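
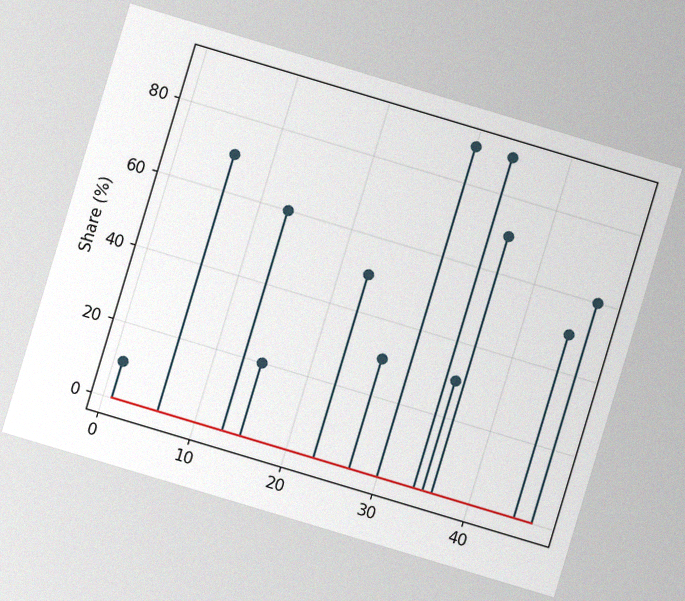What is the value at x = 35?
30%

The chart is tilted about 17° clockwise, with some photo noise. The stem at x=35 reaches 30%.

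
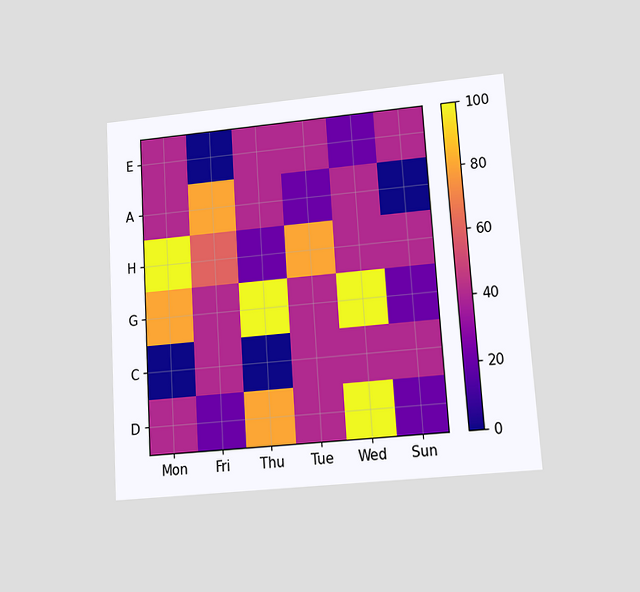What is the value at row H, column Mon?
The chart is tilted about 4° counter-clockwise and viewed at a slight angle. Matching cell (H, Mon) against the colorbar gives 100.

100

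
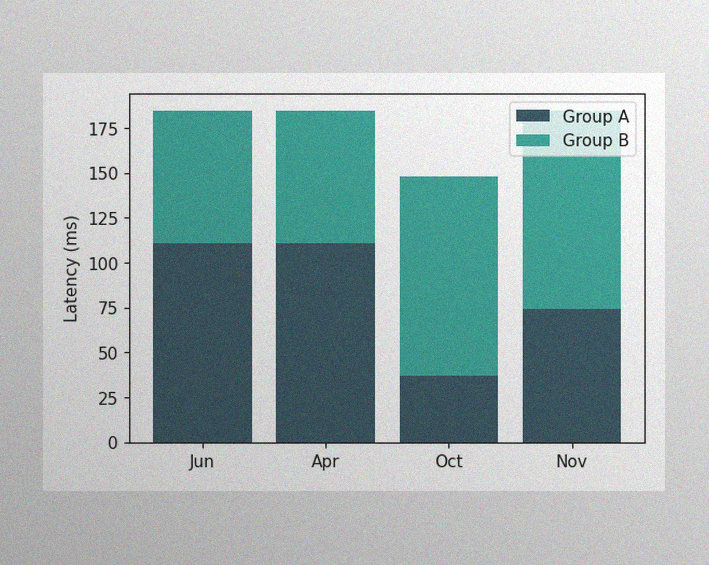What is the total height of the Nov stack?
The image has some photo noise and uneven lighting. The Nov stack's top reaches 185ms on the y-axis.

185ms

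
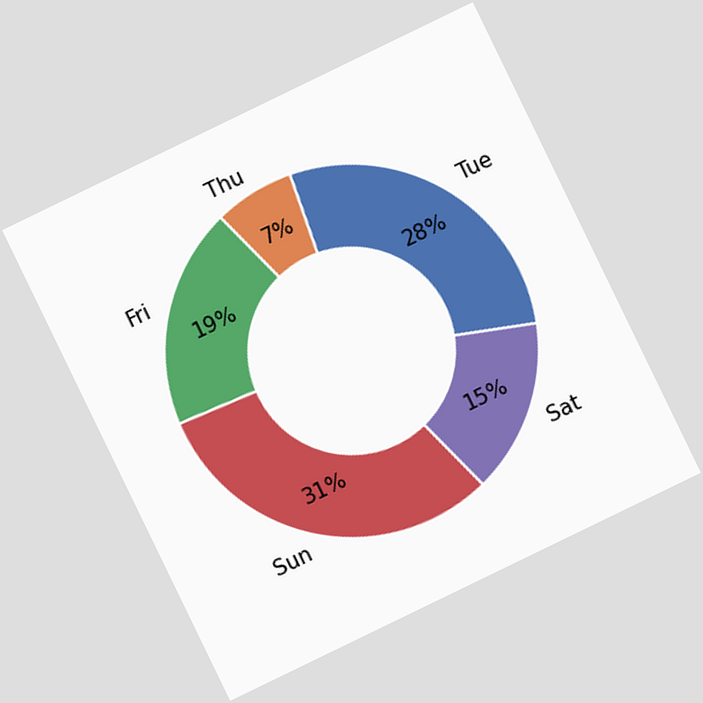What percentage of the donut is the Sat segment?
15%

The chart is tilted about 26° counter-clockwise. The Sat segment takes up 15% of the ring.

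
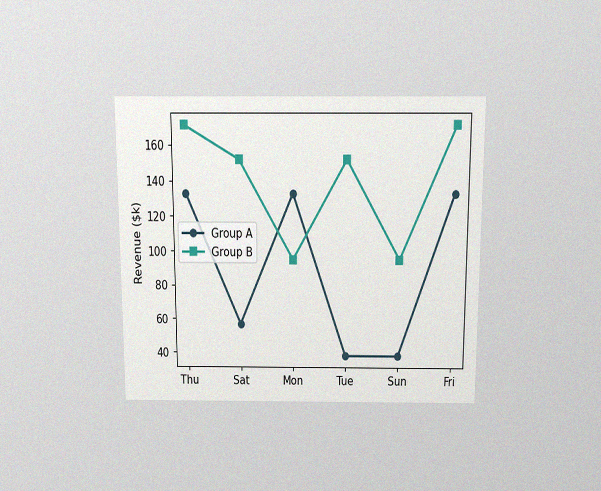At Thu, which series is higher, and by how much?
Group B, by $38k

The chart is viewed slightly from above, with some photo noise. At Thu, Group B sits above the other line by $38k.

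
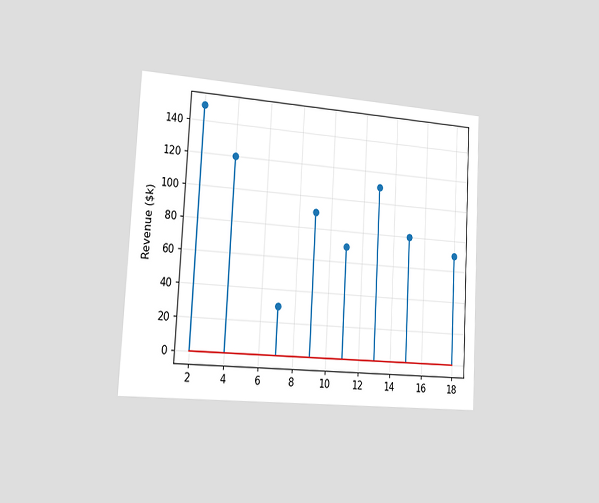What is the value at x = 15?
$80k

The chart is tilted about 3° clockwise and viewed slightly from the left. The stem at x=15 reaches $80k.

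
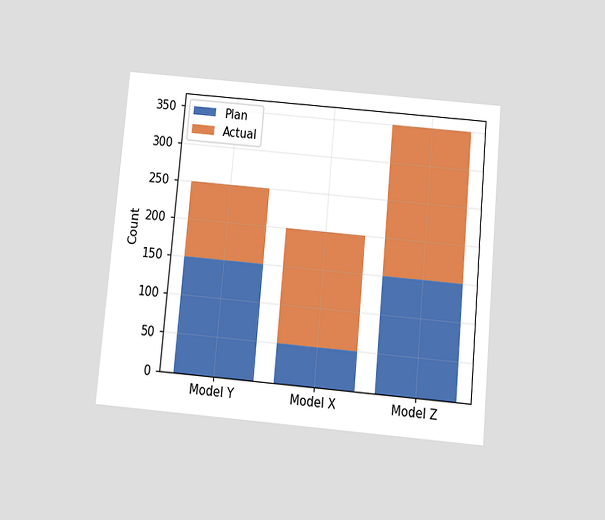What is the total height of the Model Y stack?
The chart is tilted about 5° clockwise and viewed slightly from below. The Model Y stack's top reaches 250 on the y-axis.

250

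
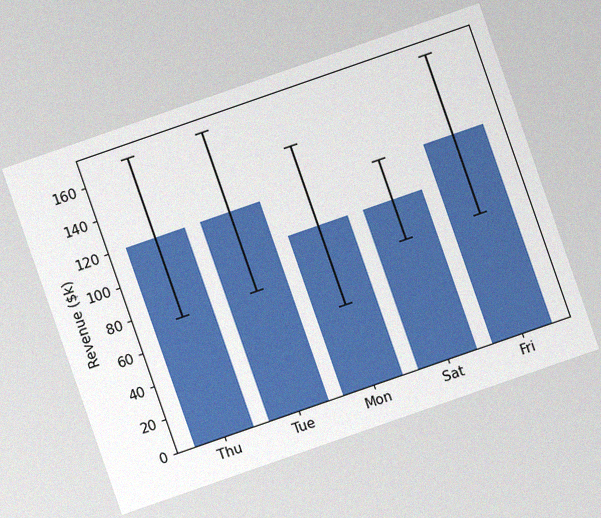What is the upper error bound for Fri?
$168k

The chart is tilted about 19° counter-clockwise, with some photo noise. The Fri bar's upper whisker reaches $168k.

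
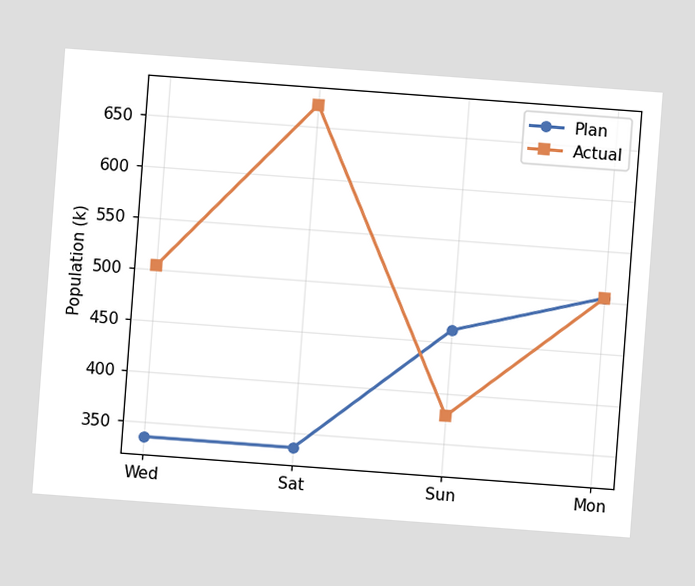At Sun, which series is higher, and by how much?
The chart is tilted about 4° clockwise. At Sun, Plan sits above the other line by 84k.

Plan, by 84k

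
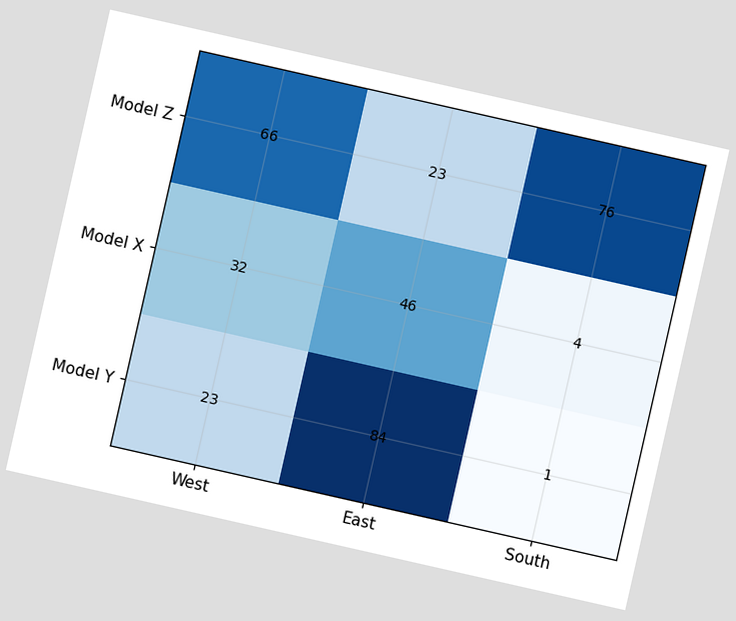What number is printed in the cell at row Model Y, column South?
1

The chart is tilted about 13° clockwise. The (Model Y, South) cell reads 1.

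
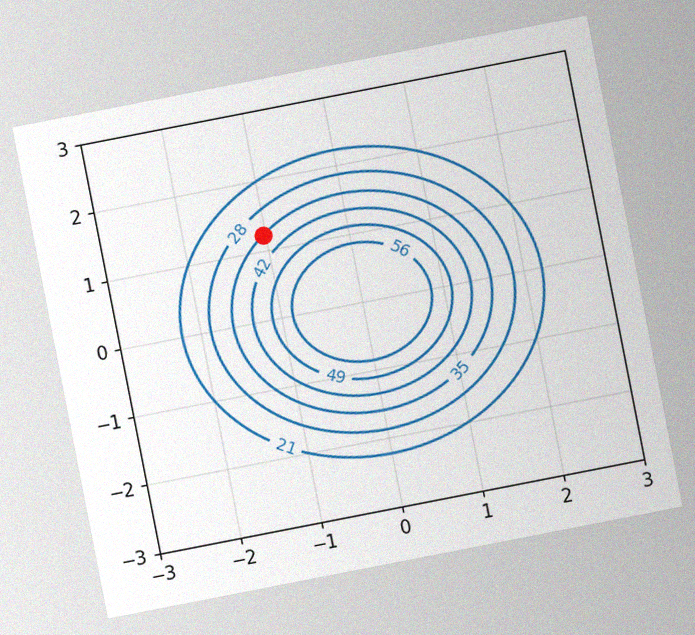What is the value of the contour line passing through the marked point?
The chart is tilted about 11° counter-clockwise, with some photo noise. The marked point sits on the contour labelled 35.

35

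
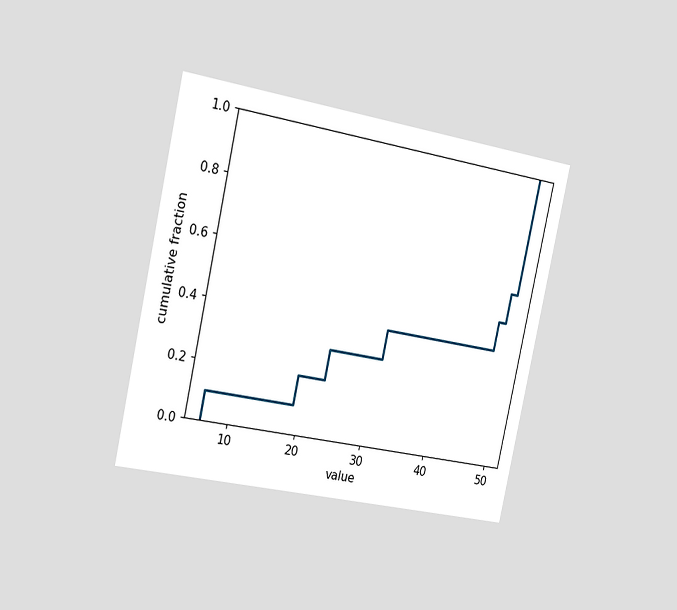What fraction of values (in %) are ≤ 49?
60%

The chart is tilted about 12° clockwise and viewed slightly from the left. At x=49 the ECDF step is at 60%.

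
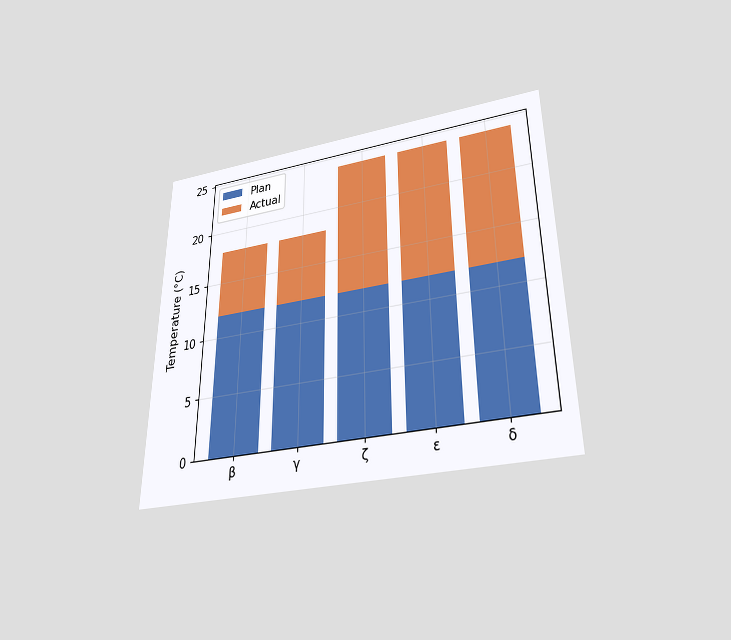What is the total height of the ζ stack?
The chart is viewed slightly from below. The ζ stack's top reaches 24°C on the y-axis.

24°C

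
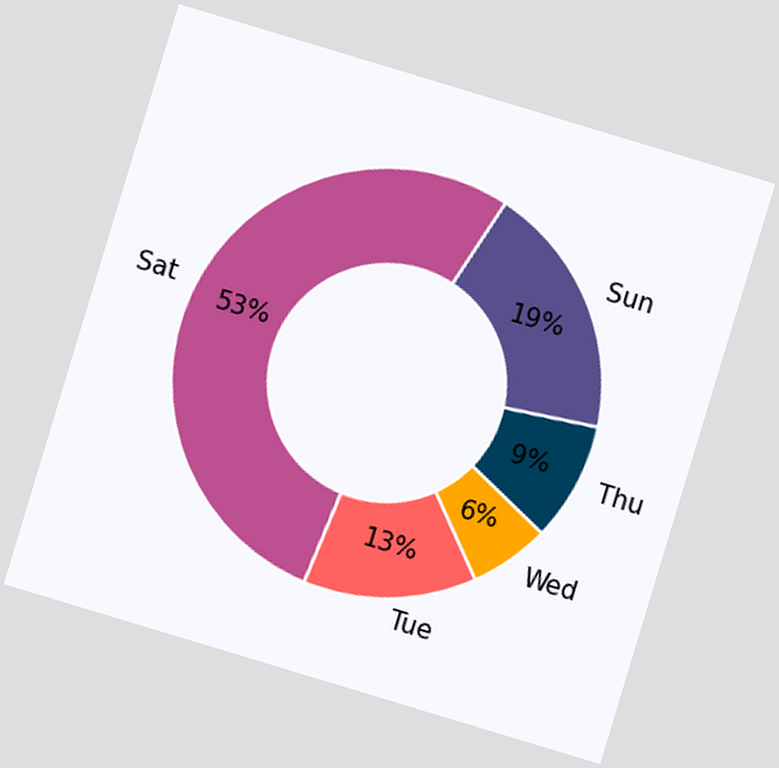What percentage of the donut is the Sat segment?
53%

The chart is tilted about 17° clockwise. The Sat segment takes up 53% of the ring.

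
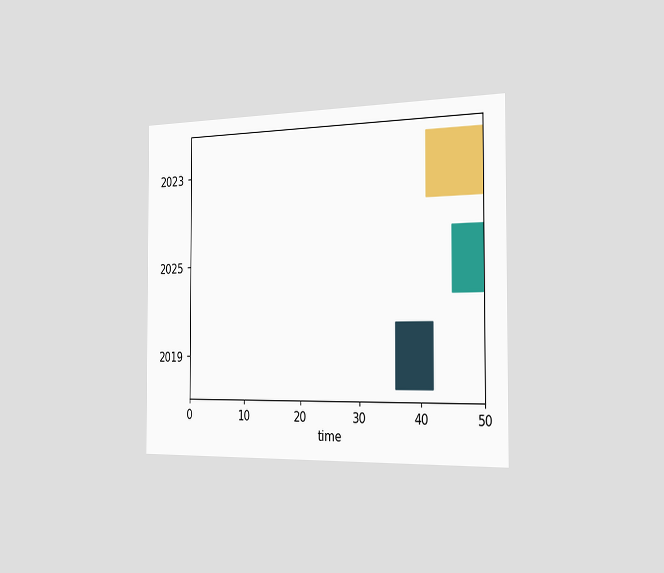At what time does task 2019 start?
36

The chart is viewed slightly from the right. The 2019 bar begins at t=36.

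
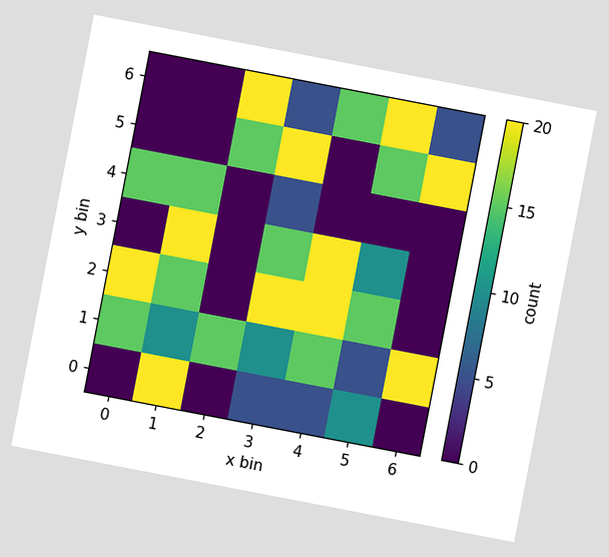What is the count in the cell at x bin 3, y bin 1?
The chart is tilted about 11° clockwise. Matching the cell (3, 1) against the colorbar gives 10.

10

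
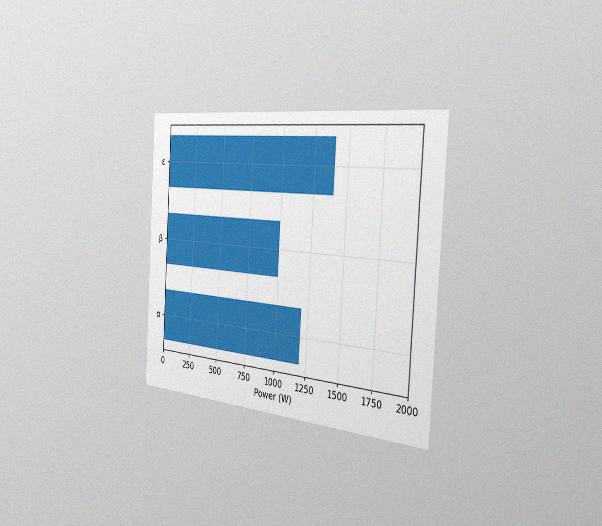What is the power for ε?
The chart is tilted about 3° clockwise and viewed slightly from the right, with some photo noise. Reading along the chart's x-axis, the ε bar reaches 1400W.

1400W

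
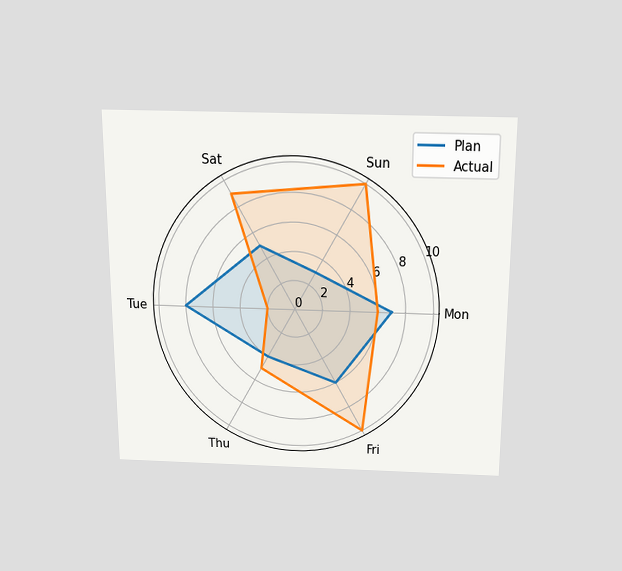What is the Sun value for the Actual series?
The chart is viewed slightly from above. On the Sun axis, Actual reaches 10.

10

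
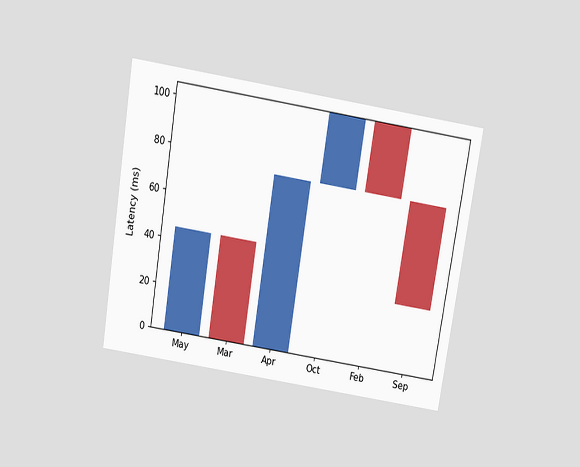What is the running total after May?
45ms

The chart is tilted about 9° clockwise and viewed slightly from above. After May the running total reaches 45ms.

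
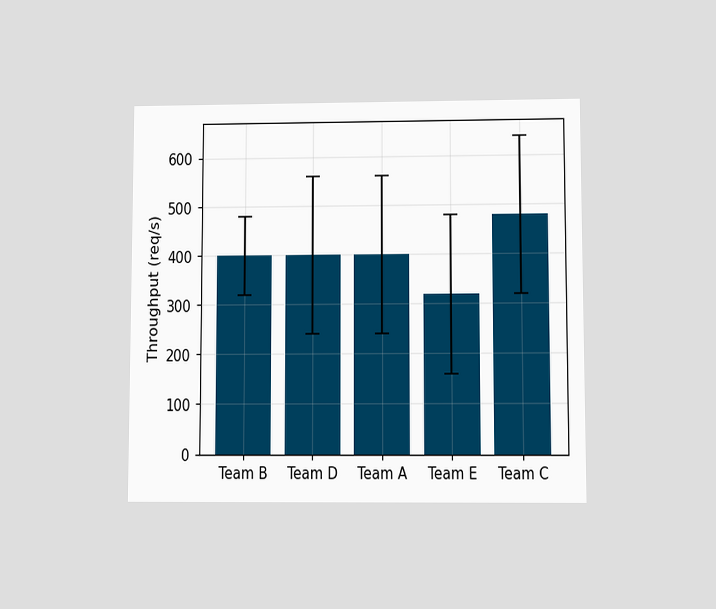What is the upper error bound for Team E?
480req/s

The chart is viewed at a slight angle. The Team E bar's upper whisker reaches 480req/s.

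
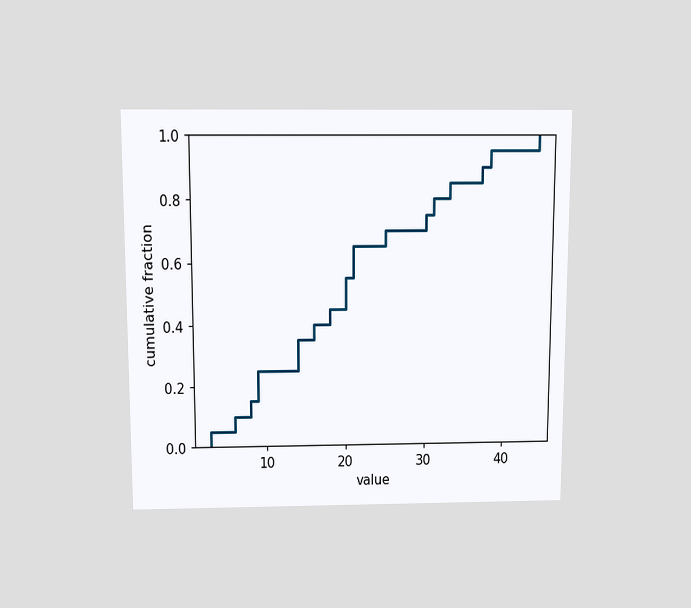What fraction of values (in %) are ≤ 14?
35%

The chart is viewed slightly from above. At x=14 the ECDF step is at 35%.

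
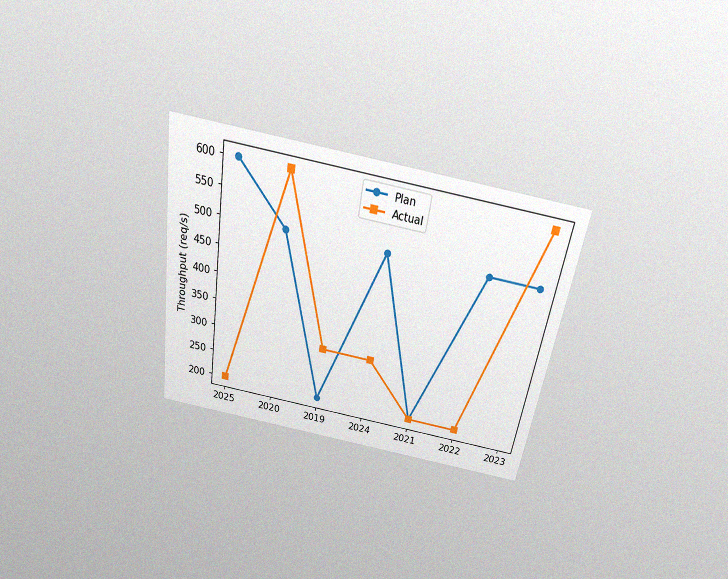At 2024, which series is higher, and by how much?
Plan, by 200req/s

The chart is tilted about 9° clockwise and viewed slightly from above, with some photo noise. At 2024, Plan sits above the other line by 200req/s.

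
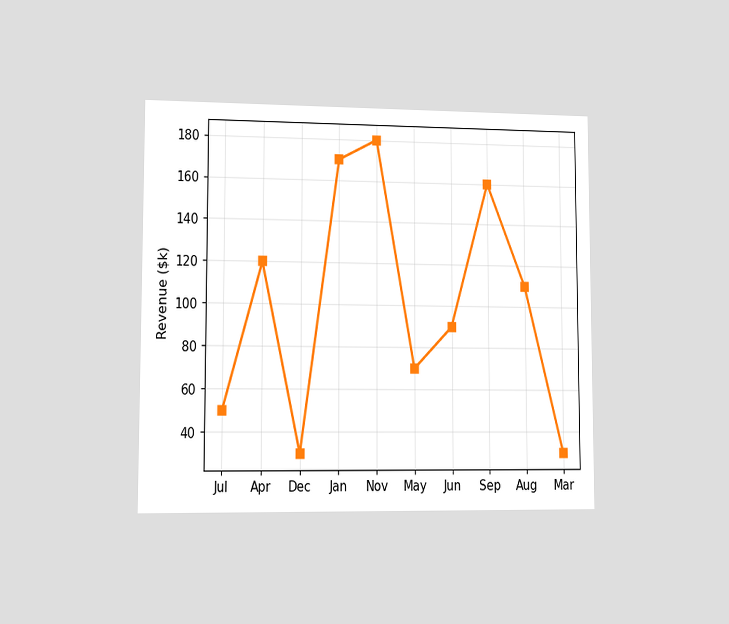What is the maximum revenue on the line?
$180k

The chart is viewed slightly from the left. The highest point is at Nov, and reading across to the y-axis gives $180k.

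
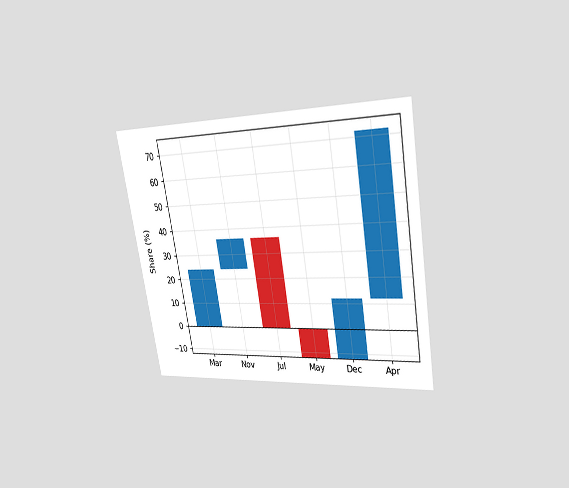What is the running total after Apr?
72%

The chart is tilted about 10° counter-clockwise and viewed at a slight angle. After Apr the running total reaches 72%.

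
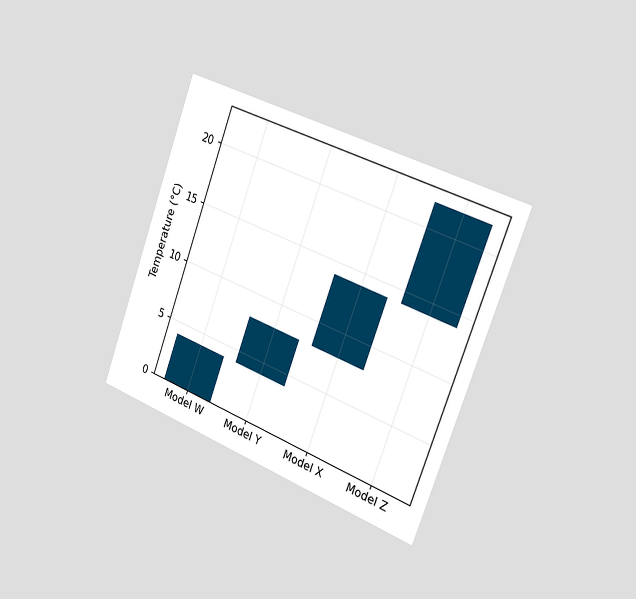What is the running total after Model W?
The chart is tilted about 20° clockwise and viewed slightly from the right. After Model W the running total reaches 4°C.

4°C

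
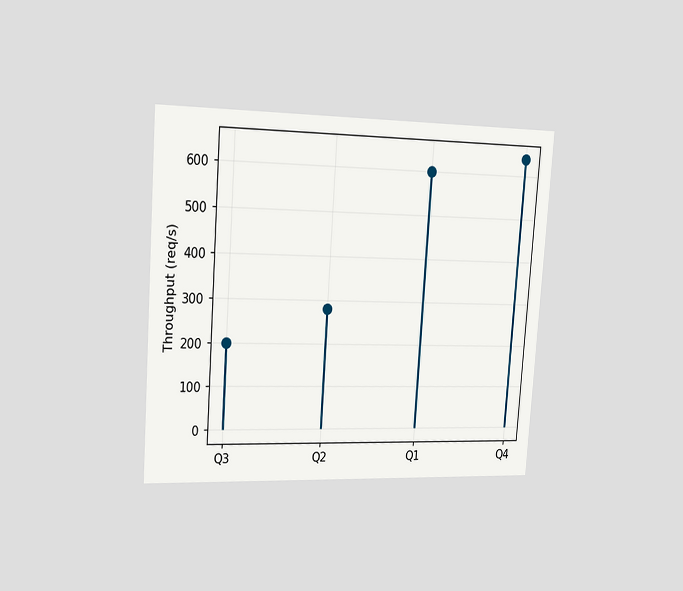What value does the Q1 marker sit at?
600req/s

The chart is tilted about 4° clockwise and viewed slightly from the left. The Q1 marker sits at 600req/s.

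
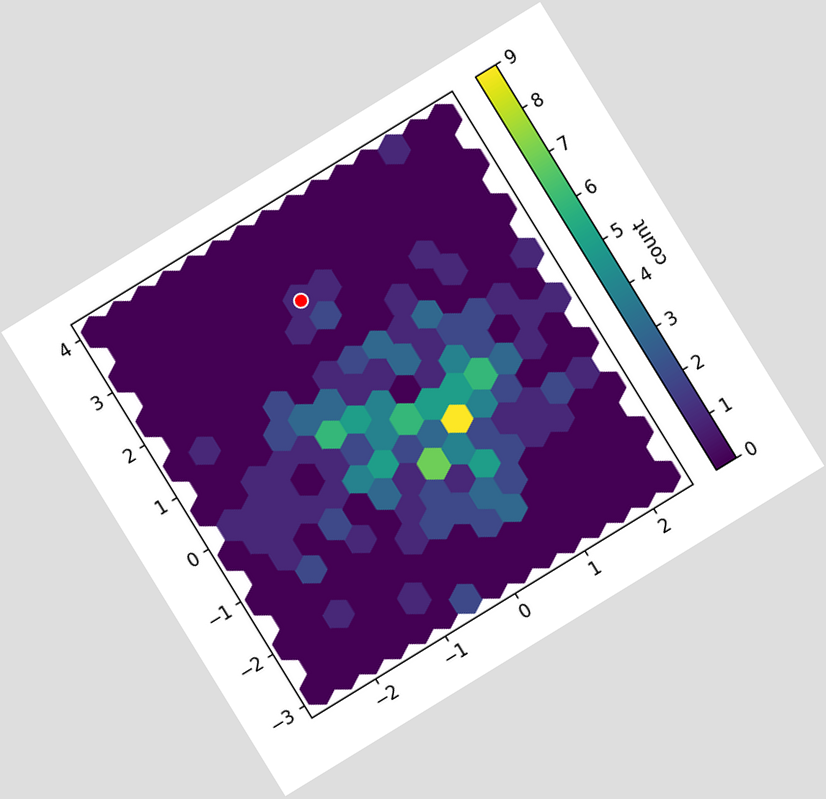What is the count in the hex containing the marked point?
The chart is tilted about 31° counter-clockwise. The marked hex reads 1 on the colorbar.

1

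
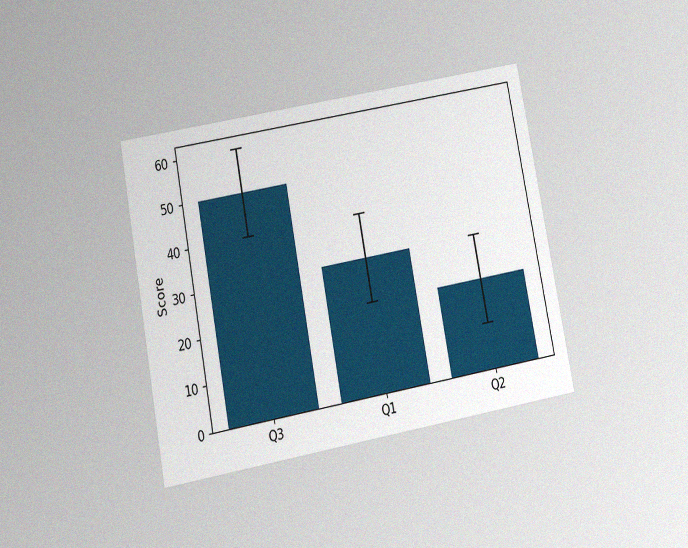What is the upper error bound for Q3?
The chart is tilted about 11° counter-clockwise and viewed slightly from below, with some photo noise. The Q3 bar's upper whisker reaches 60.

60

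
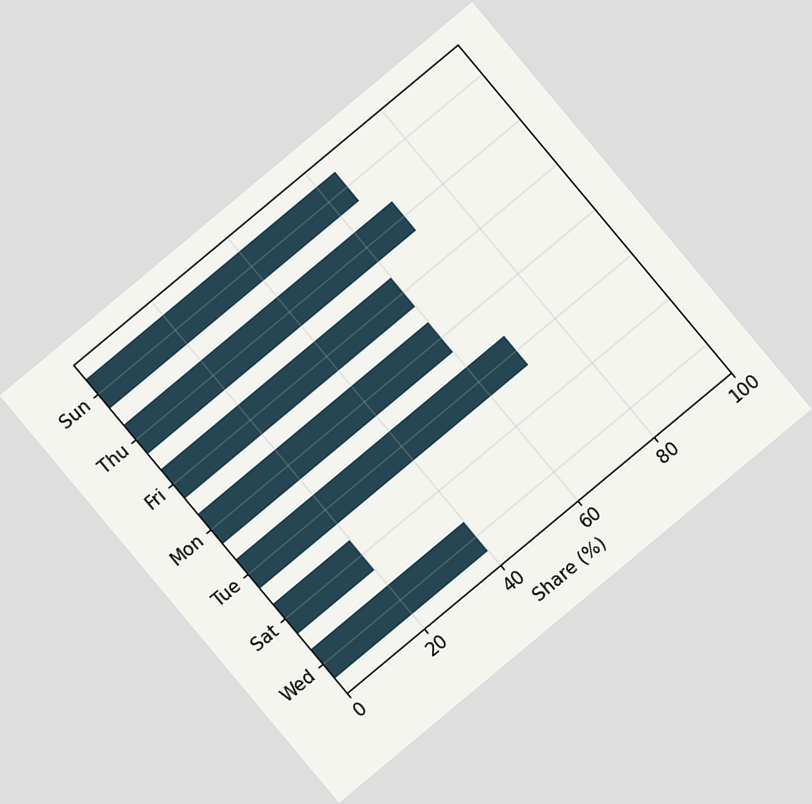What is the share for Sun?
65%

The chart is tilted about 40° counter-clockwise. Reading along the chart's x-axis, the Sun bar reaches 65%.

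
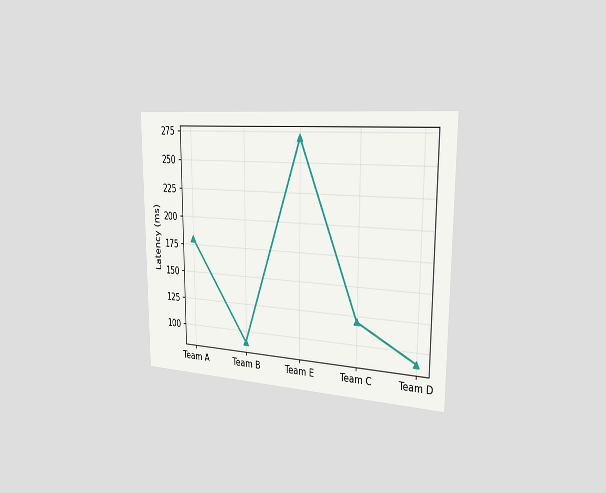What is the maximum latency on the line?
The chart is viewed slightly from the right. The highest point is at Team E, and reading across to the y-axis gives 270ms.

270ms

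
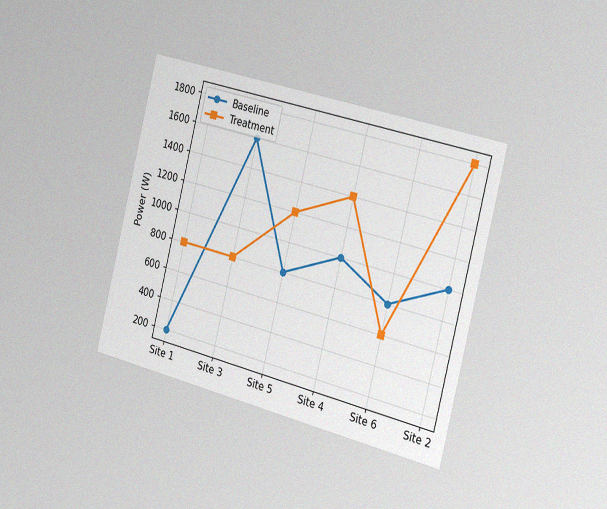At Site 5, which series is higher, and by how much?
Treatment, by 400W

The chart is tilted about 14° clockwise and viewed slightly from the right, with some photo noise. At Site 5, Treatment sits above the other line by 400W.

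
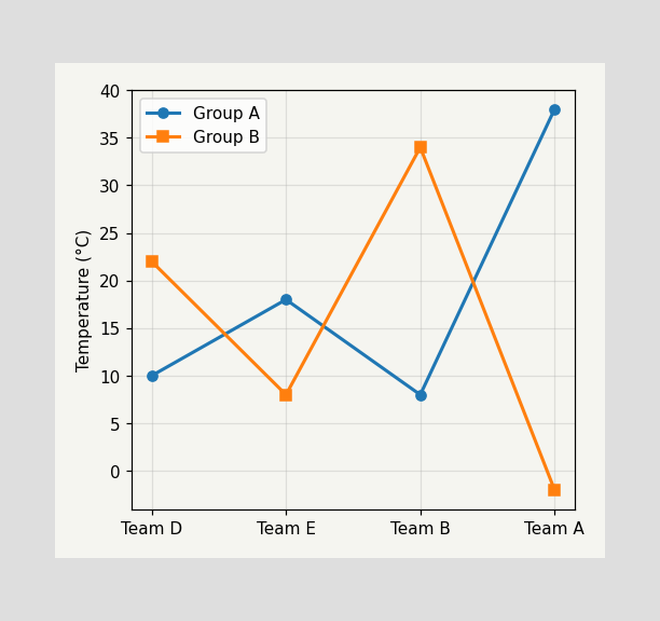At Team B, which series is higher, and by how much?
Group B, by 26°C

At Team B, Group B sits above the other line by 26°C.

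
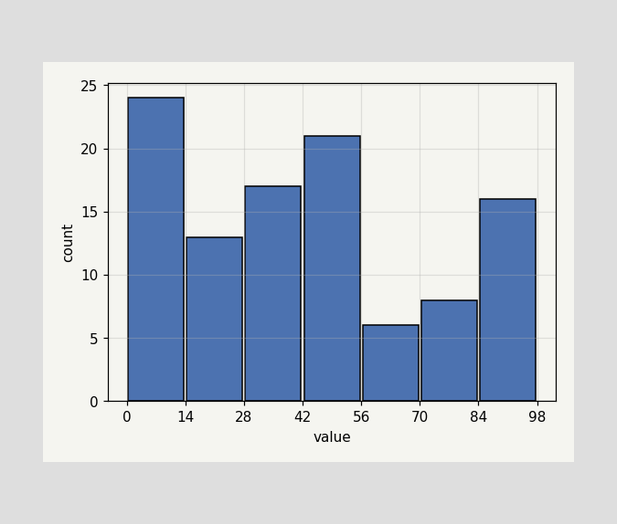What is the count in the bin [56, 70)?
The [56, 70) bin has height 6.

6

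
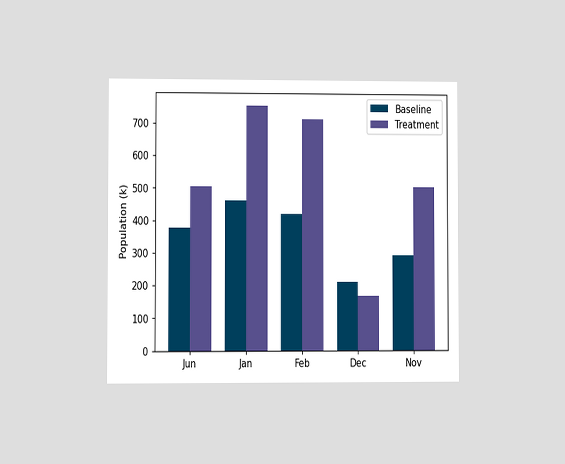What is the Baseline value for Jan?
462k

The chart is viewed at a slight angle. The Baseline bar at Jan reaches 462k on the y-axis.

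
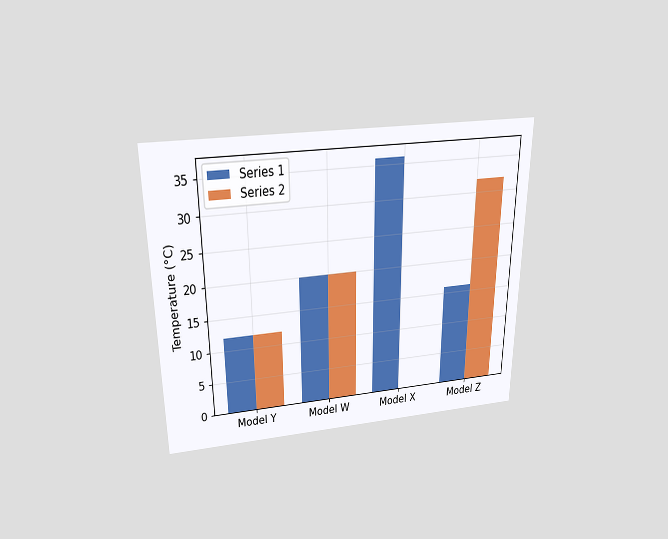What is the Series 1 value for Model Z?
The chart is viewed slightly from above. The Series 1 bar at Model Z reaches 16°C on the y-axis.

16°C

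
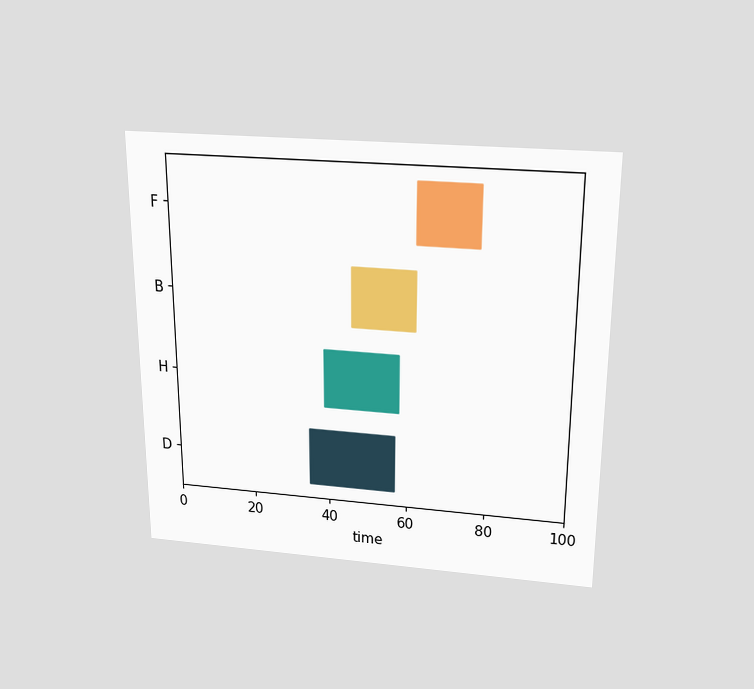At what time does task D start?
The chart is viewed slightly from above. The D bar begins at t=35.

35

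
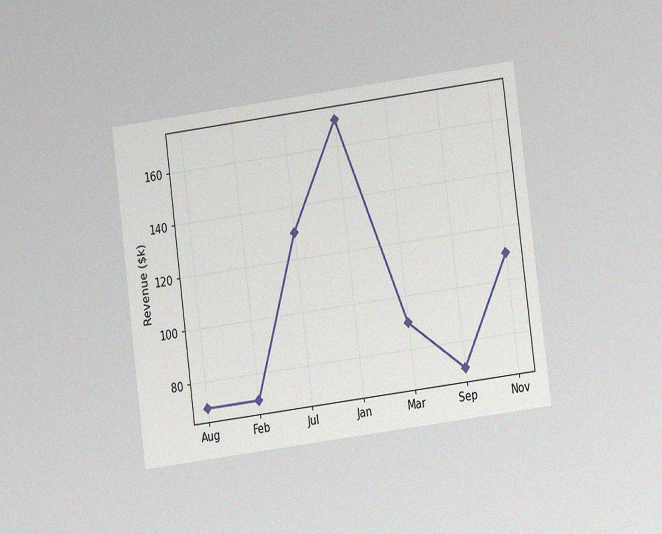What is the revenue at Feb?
$70k

The chart is tilted about 7° counter-clockwise and viewed at a slight angle, with some photo noise. At Feb, the line is at $70k.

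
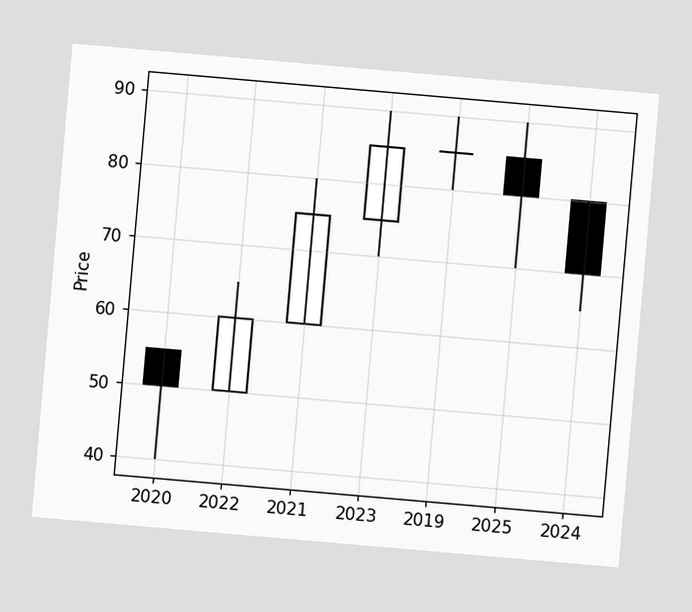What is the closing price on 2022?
The chart is tilted about 5° clockwise. The 2022 candle closes at 60.

60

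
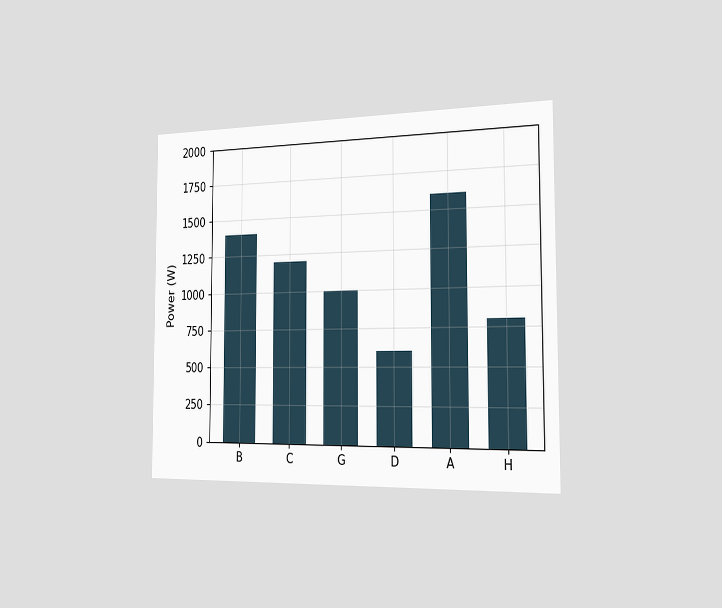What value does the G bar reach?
The chart is viewed slightly from the right. Reading along the chart's y-axis, the G bar reaches 1000W.

1000W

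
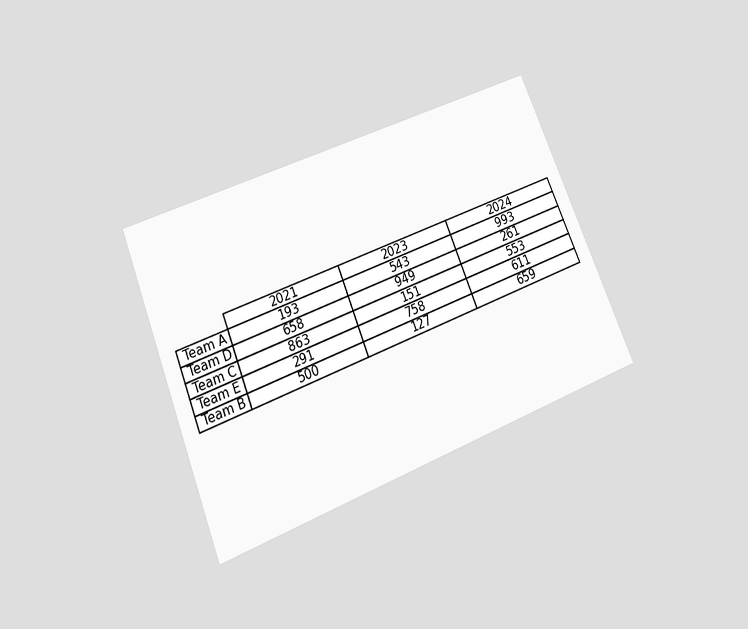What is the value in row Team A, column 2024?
993

The chart is tilted about 22° counter-clockwise and viewed slightly from below. The (Team A, 2024) cell reads 993.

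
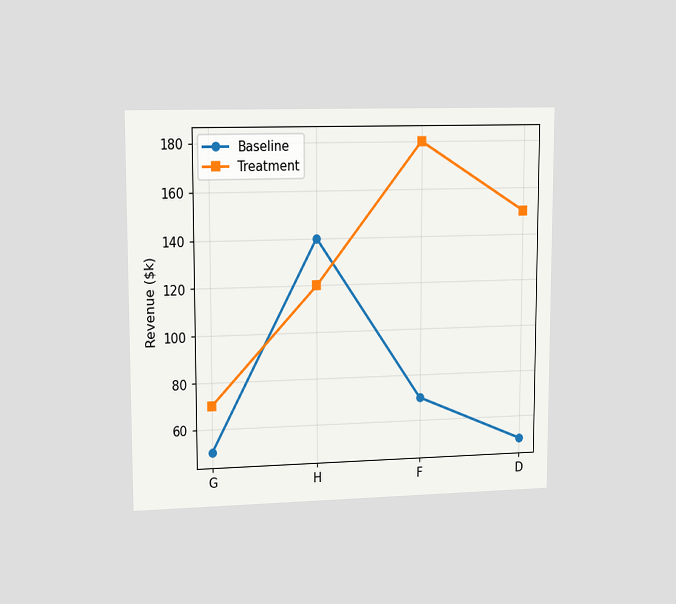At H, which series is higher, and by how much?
The chart is viewed slightly from the left. At H, Baseline sits above the other line by $20k.

Baseline, by $20k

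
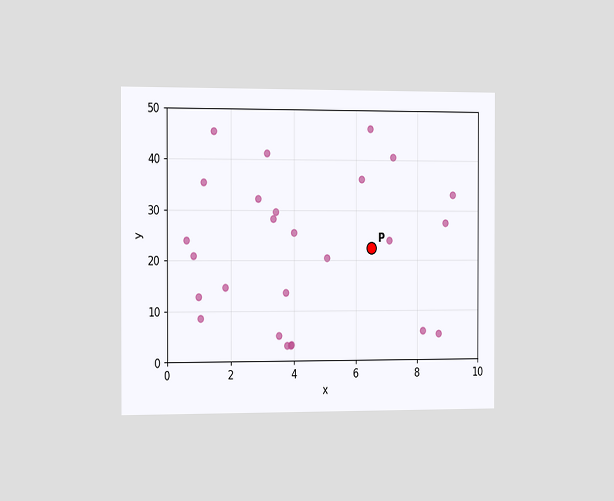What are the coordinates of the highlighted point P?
(6.5, 22.5)

The chart is viewed slightly from the left. Following the gridlines from P to each axis, P sits at (6.5, 22.5).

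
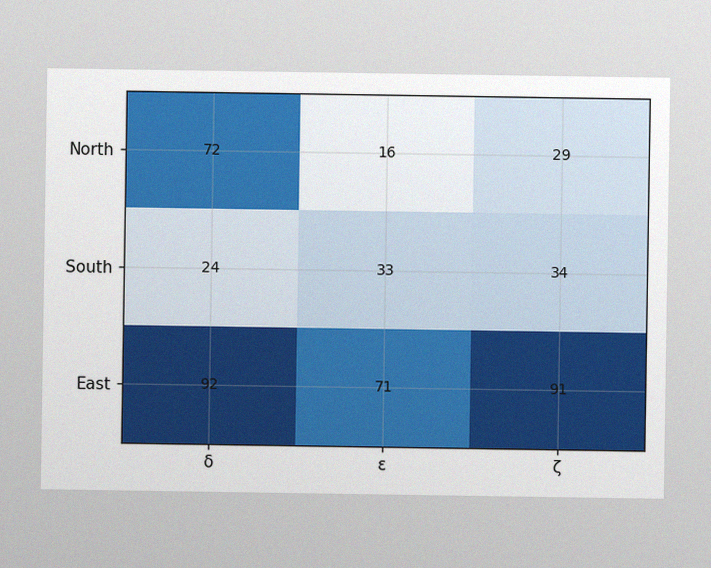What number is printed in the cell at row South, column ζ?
The image has some photo noise and uneven lighting. The (South, ζ) cell reads 34.

34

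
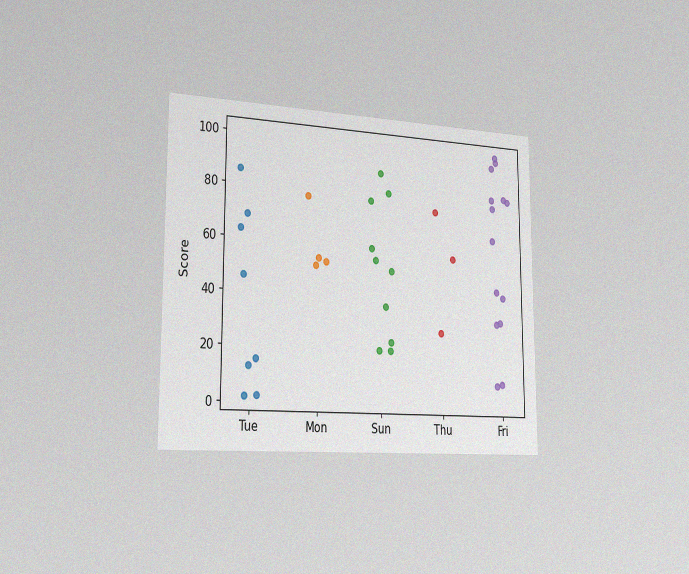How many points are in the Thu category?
3

The chart is viewed slightly from the left, with some photo noise. Counting the markers in the Thu column gives 3.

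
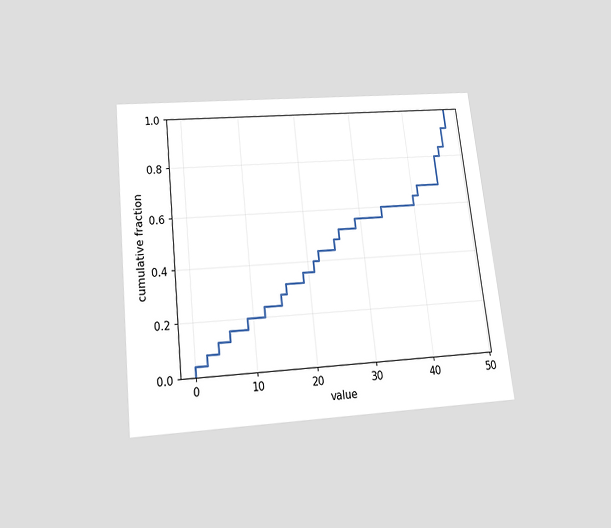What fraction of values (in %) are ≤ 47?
The chart is tilted about 6° counter-clockwise and viewed slightly from below. At x=47 the ECDF step is at 92%.

92%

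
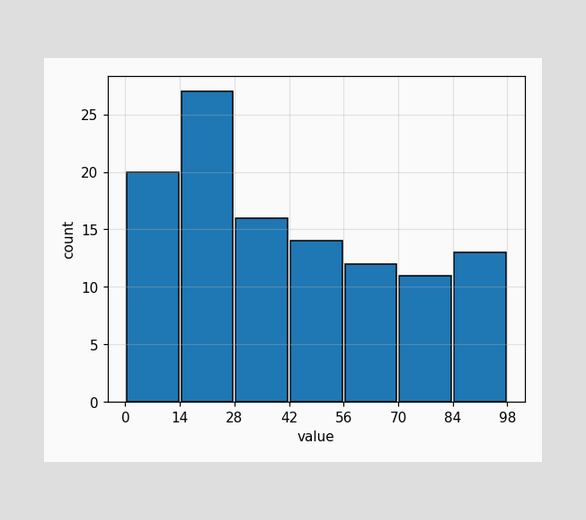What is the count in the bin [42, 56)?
The [42, 56) bin has height 14.

14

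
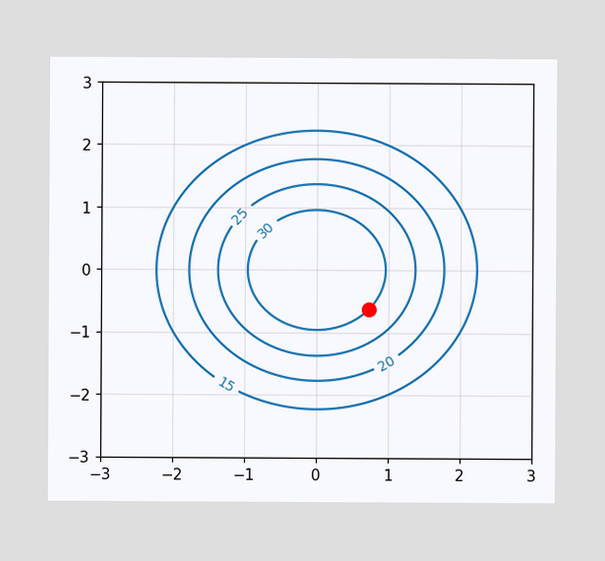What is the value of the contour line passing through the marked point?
30

The marked point sits on the contour labelled 30.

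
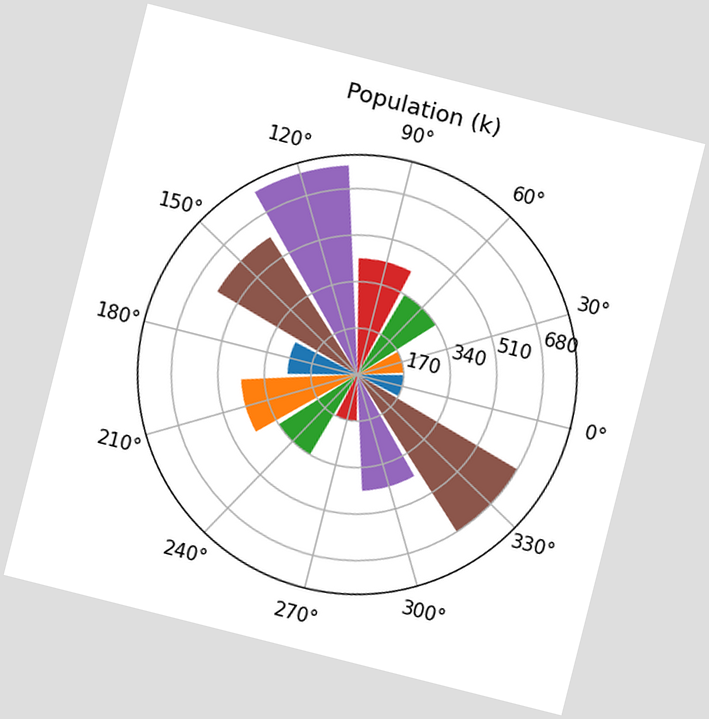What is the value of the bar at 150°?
595k

The chart is tilted about 14° clockwise. The bar at 150° reaches 595k on the radial axis.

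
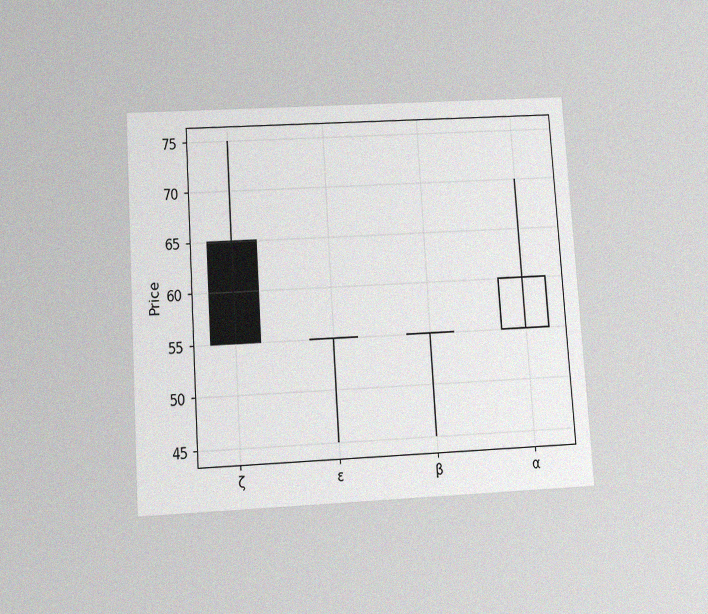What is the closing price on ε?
The chart is tilted about 4° counter-clockwise and viewed slightly from below, with some photo noise. The ε candle closes at 55.

55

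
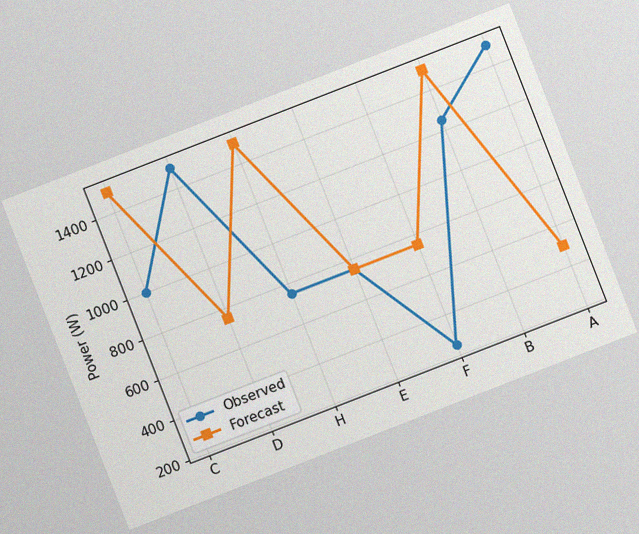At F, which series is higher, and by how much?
The chart is tilted about 21° counter-clockwise, with some photo noise. At F, Forecast sits above the other line by 500W.

Forecast, by 500W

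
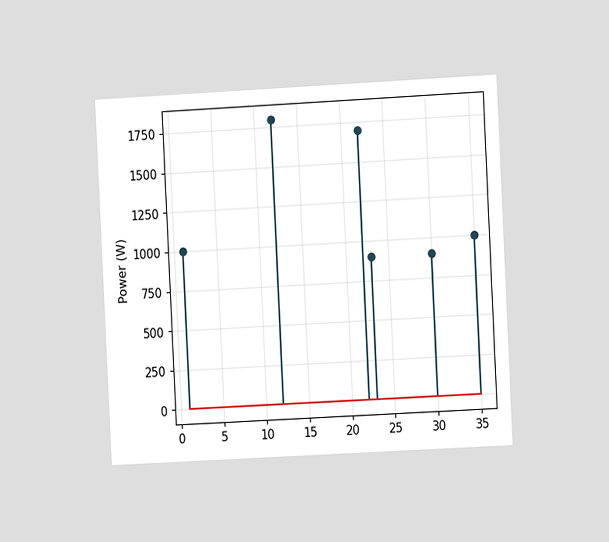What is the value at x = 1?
The chart is tilted about 3° counter-clockwise and viewed at a slight angle. The stem at x=1 reaches 1000W.

1000W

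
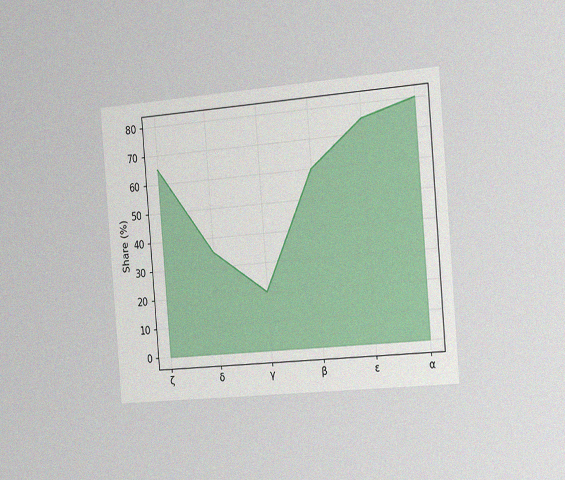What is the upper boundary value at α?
The chart is tilted about 5° counter-clockwise and viewed slightly from the right, with some photo noise. At α the upper boundary is at 80%.

80%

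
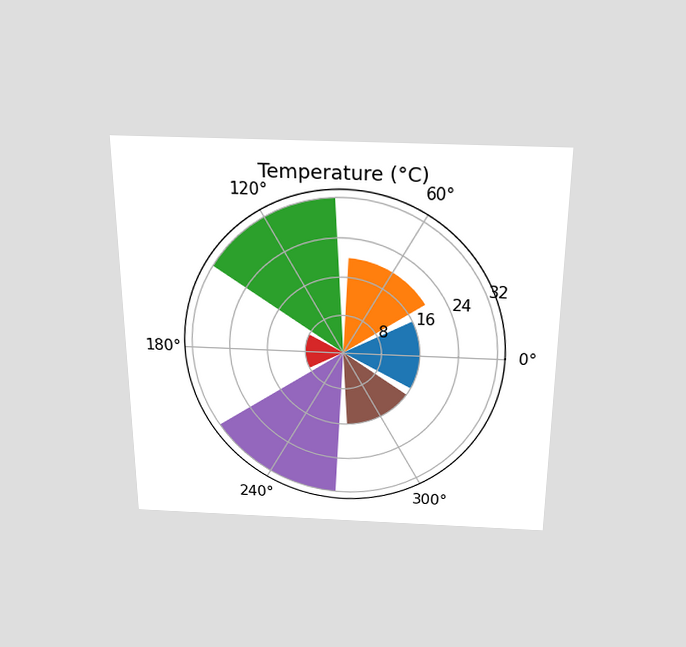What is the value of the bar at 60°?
The chart is viewed slightly from above. The bar at 60° reaches 20°C on the radial axis.

20°C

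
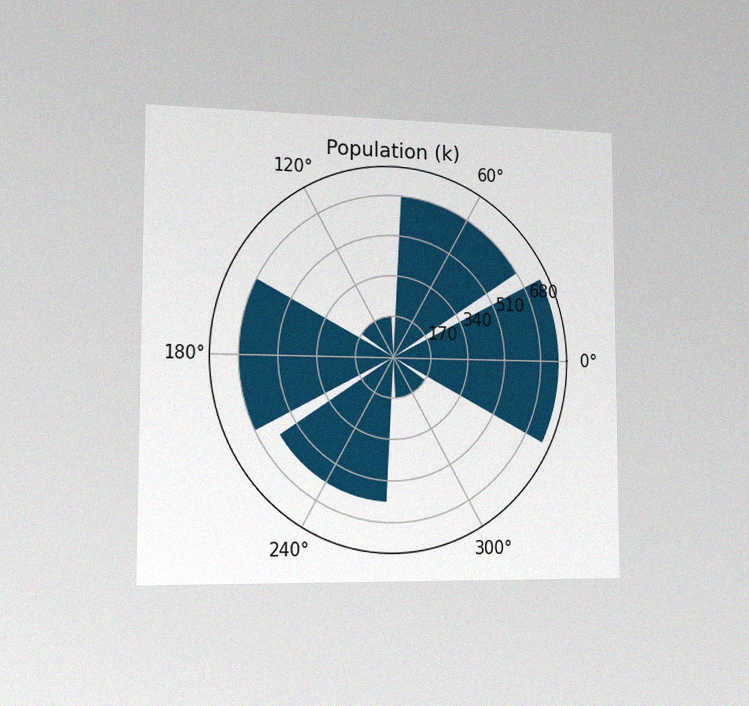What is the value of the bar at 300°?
The chart is viewed slightly from the left, with some photo noise. The bar at 300° reaches 170k on the radial axis.

170k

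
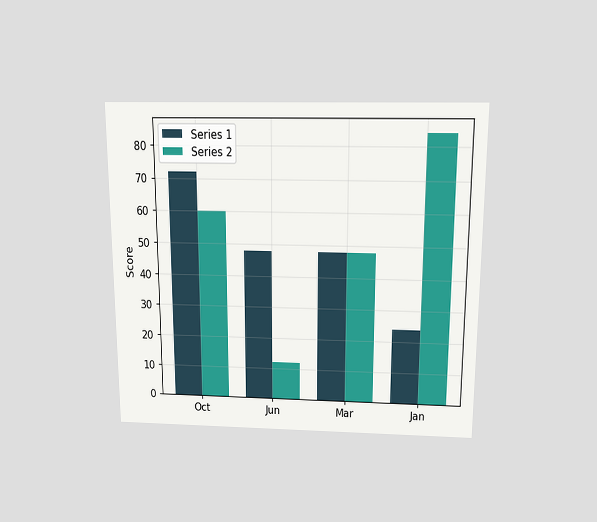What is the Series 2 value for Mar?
The chart is viewed slightly from above. The Series 2 bar at Mar reaches 48 on the y-axis.

48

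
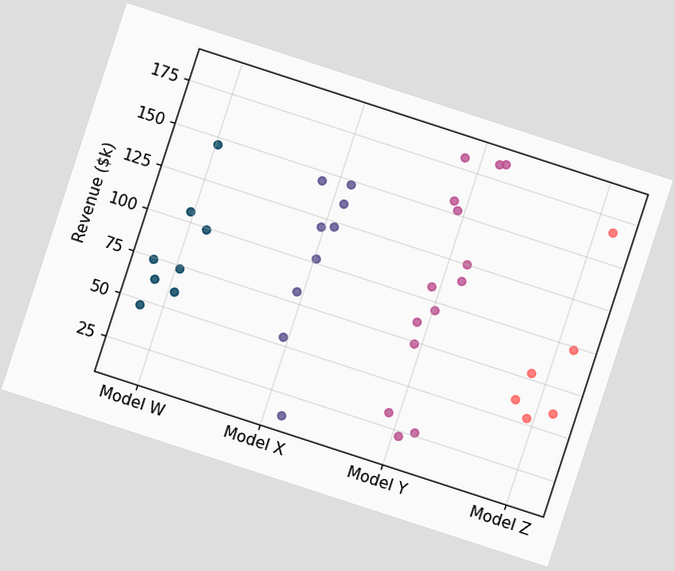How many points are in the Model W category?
8

The chart is tilted about 18° clockwise. Counting the markers in the Model W column gives 8.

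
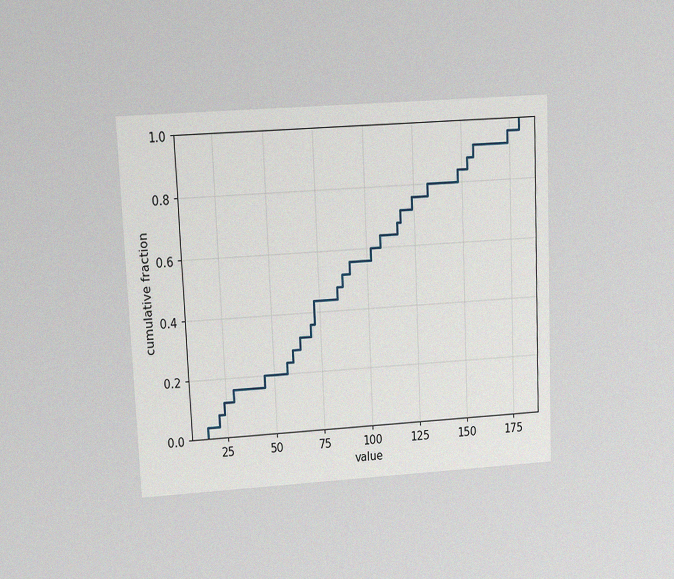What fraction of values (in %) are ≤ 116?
The chart is tilted about 3° counter-clockwise and viewed at a slight angle, with some photo noise. At x=116 the ECDF step is at 68%.

68%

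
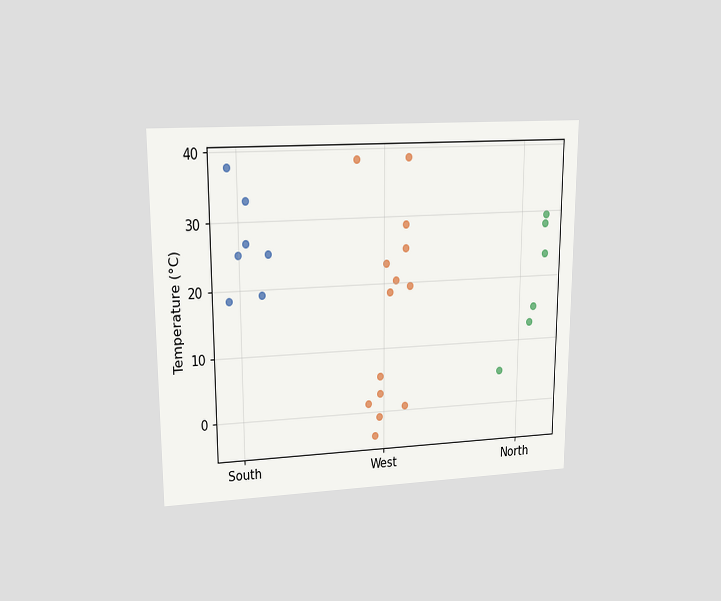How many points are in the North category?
6

The chart is viewed at a slight angle. Counting the markers in the North column gives 6.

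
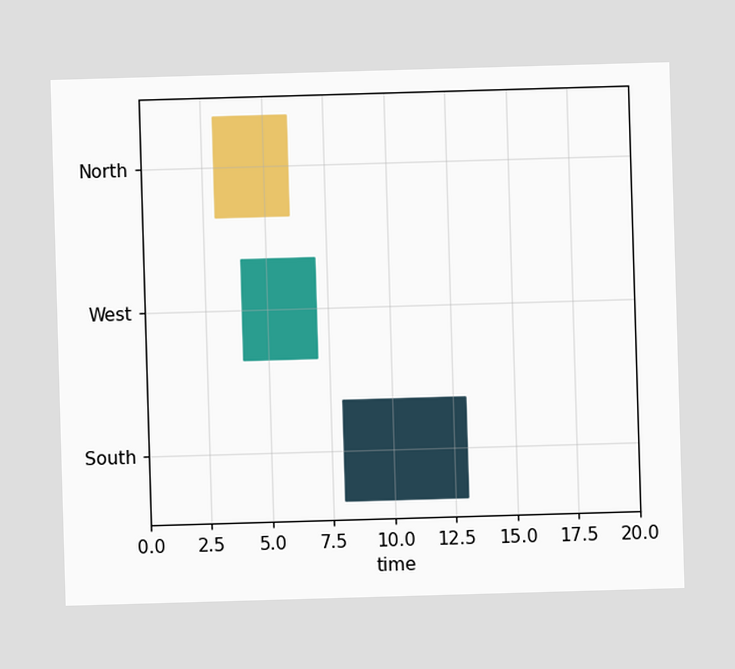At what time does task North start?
3

The North bar begins at t=3.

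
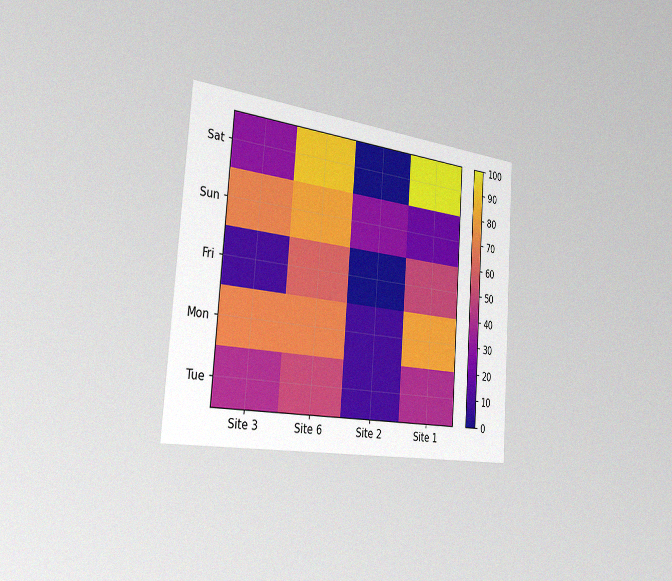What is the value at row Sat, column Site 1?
The chart is tilted about 4° clockwise and viewed slightly from the left, with some photo noise. Matching cell (Sat, Site 1) against the colorbar gives 100.

100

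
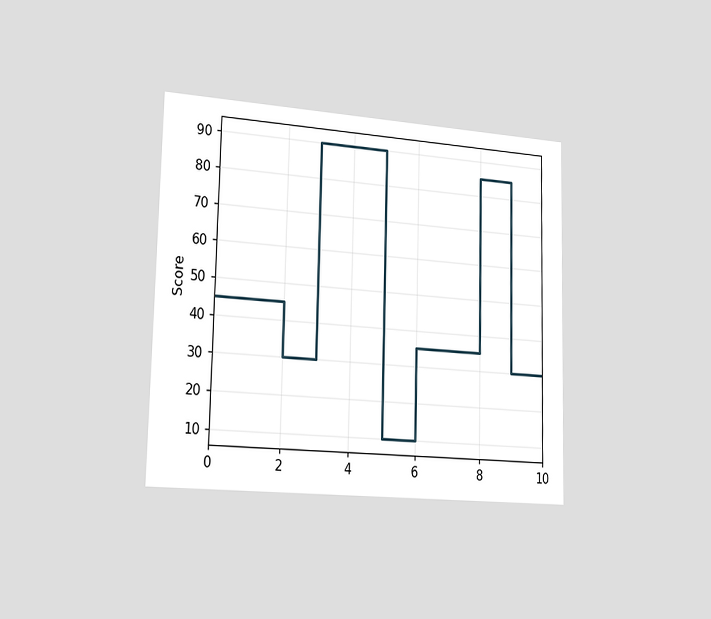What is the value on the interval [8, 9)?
85

The chart is viewed slightly from the left. On [8, 9) the step sits at 85.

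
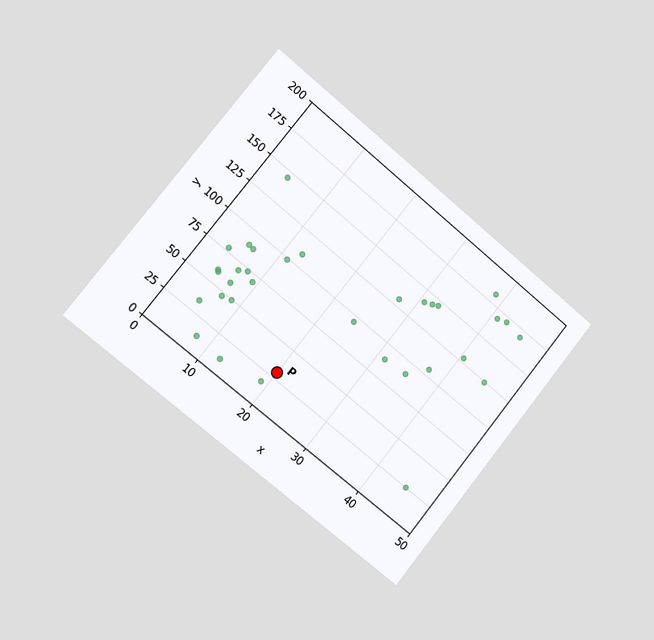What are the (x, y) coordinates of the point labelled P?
(20, 30)

The chart is tilted about 39° clockwise and viewed slightly from the left. Following the gridlines from P to each axis, P sits at (20, 30).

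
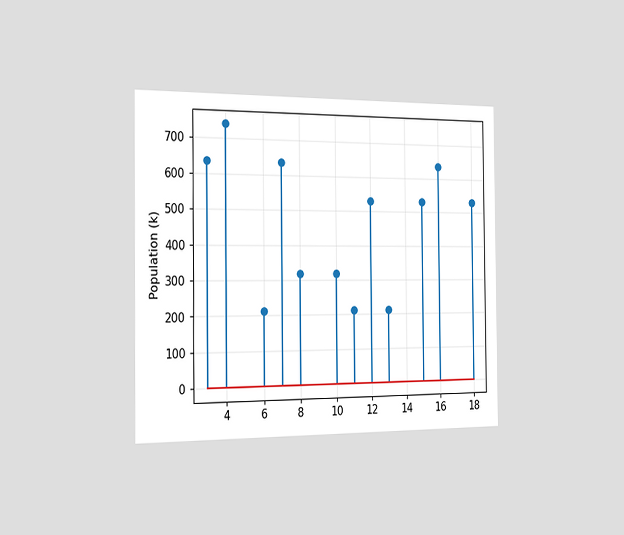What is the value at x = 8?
The chart is viewed slightly from the left. The stem at x=8 reaches 318k.

318k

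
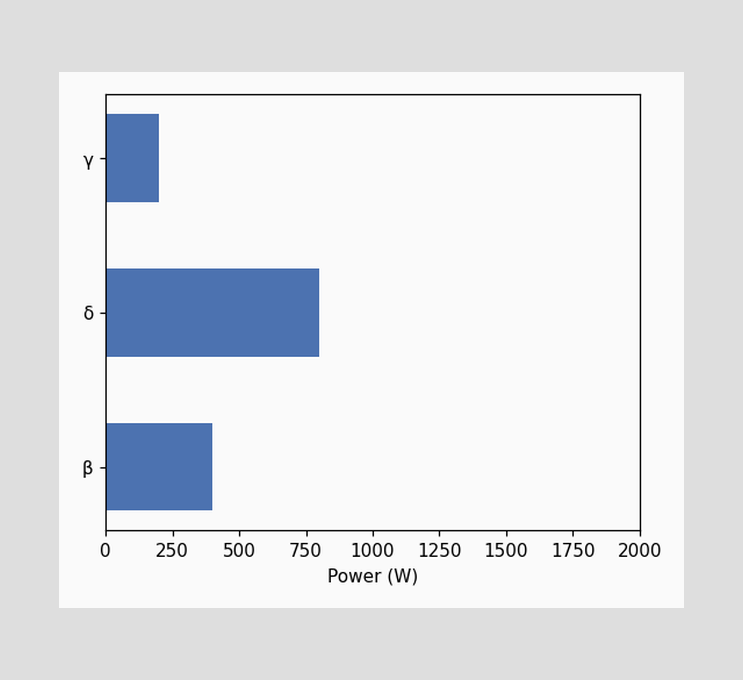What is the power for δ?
800W

Reading along the chart's x-axis, the δ bar reaches 800W.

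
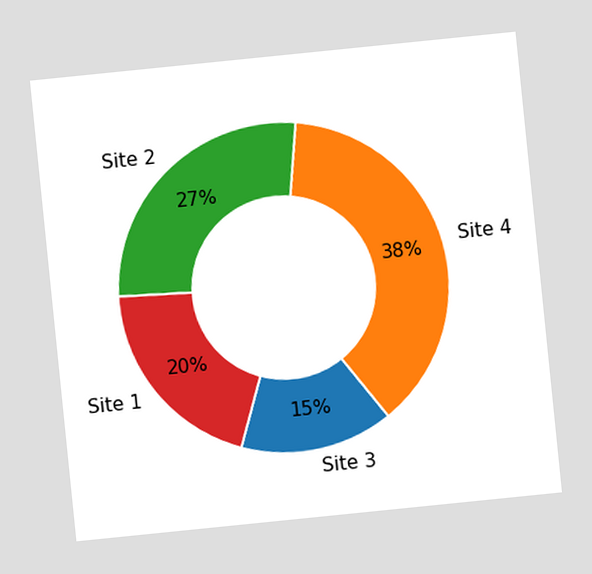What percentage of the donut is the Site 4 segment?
The chart is tilted about 6° counter-clockwise. The Site 4 segment takes up 38% of the ring.

38%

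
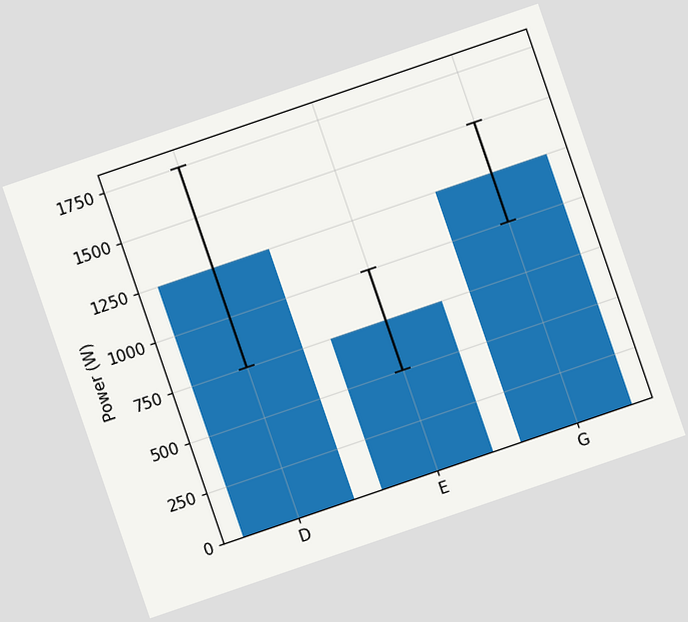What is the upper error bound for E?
The chart is tilted about 19° counter-clockwise. The E bar's upper whisker reaches 1000W.

1000W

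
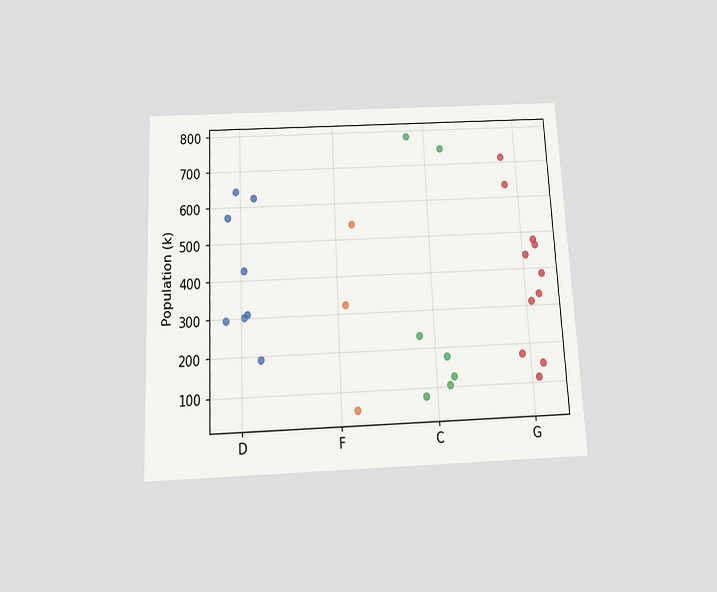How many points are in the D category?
8

The chart is tilted about 3° counter-clockwise and viewed slightly from below. Counting the markers in the D column gives 8.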